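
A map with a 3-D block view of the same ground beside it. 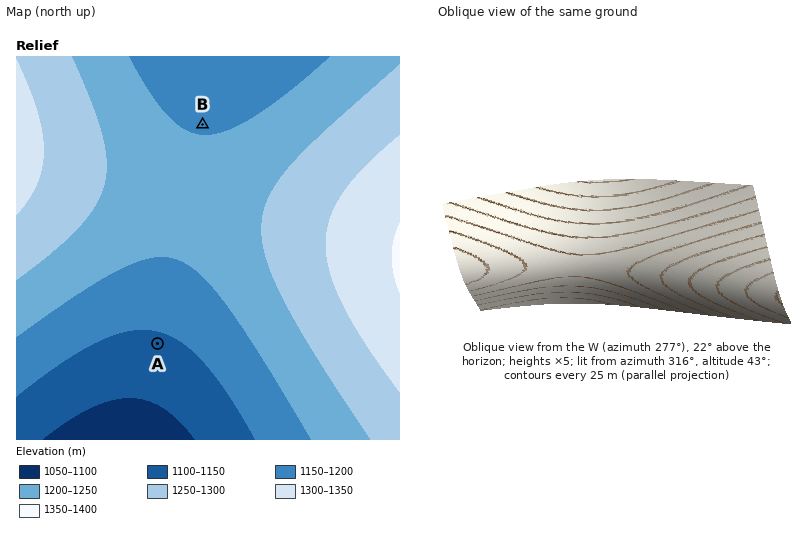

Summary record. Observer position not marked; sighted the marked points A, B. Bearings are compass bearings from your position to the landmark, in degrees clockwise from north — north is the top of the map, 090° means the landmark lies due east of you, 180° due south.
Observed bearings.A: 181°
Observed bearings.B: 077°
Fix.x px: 161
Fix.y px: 134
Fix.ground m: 1210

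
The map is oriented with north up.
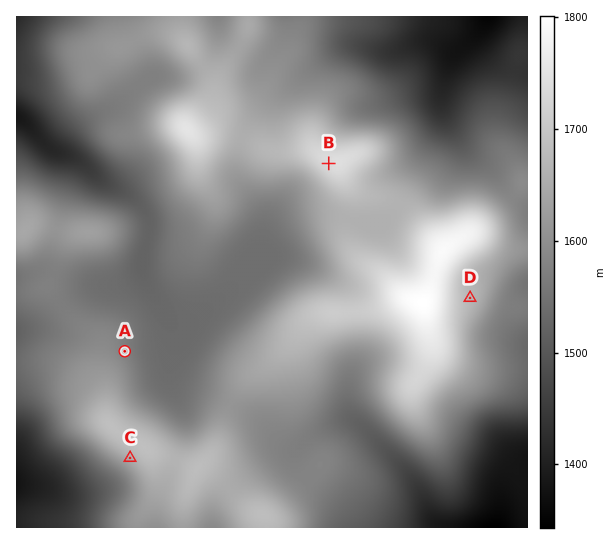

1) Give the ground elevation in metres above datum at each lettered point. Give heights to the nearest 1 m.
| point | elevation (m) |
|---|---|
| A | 1575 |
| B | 1739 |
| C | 1655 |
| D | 1673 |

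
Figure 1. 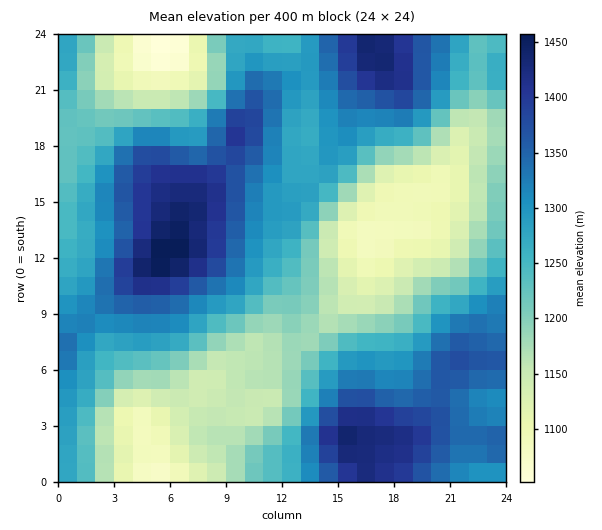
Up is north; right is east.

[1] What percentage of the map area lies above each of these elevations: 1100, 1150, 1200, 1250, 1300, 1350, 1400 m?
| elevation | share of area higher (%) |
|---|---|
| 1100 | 93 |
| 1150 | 83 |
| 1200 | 69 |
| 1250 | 56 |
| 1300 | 38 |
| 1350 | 21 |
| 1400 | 9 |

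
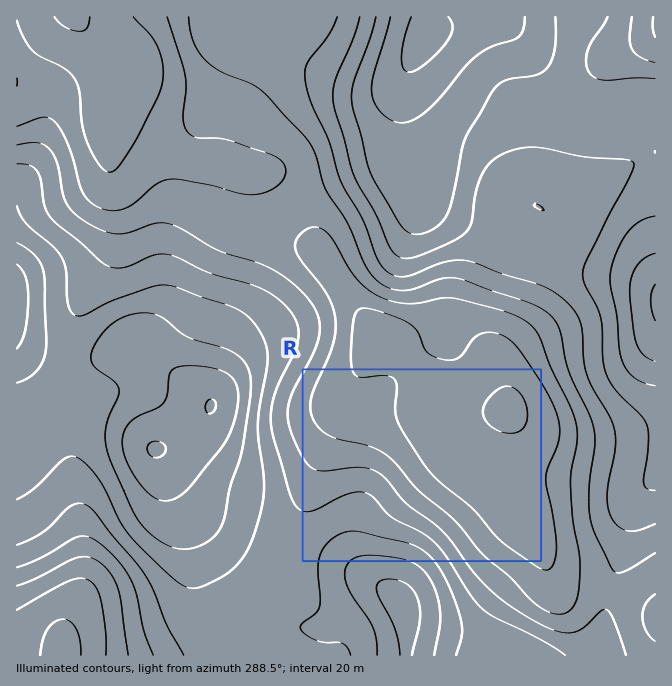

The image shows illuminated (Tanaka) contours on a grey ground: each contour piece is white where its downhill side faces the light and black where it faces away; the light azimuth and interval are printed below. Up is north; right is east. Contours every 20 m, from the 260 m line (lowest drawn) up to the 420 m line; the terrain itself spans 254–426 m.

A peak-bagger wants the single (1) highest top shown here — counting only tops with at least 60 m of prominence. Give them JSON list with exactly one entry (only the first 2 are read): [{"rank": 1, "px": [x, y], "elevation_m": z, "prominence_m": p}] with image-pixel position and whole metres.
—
[{"rank": 1, "px": [507, 407], "elevation_m": 424, "prominence_m": 100}]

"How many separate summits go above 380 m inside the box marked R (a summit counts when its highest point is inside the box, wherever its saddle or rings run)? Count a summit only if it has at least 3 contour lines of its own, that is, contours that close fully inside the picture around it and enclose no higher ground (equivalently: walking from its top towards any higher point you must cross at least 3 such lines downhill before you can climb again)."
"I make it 1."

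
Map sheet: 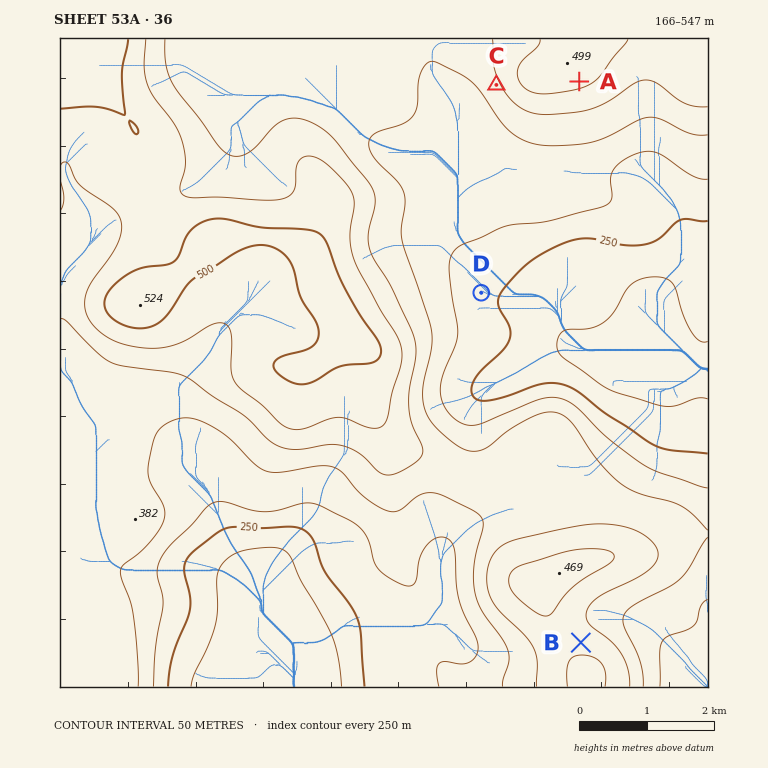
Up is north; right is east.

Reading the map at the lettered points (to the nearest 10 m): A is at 470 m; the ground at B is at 430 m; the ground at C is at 390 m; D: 260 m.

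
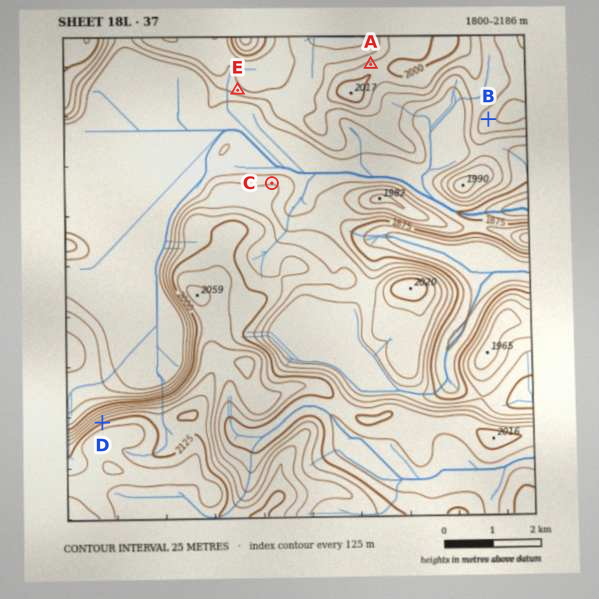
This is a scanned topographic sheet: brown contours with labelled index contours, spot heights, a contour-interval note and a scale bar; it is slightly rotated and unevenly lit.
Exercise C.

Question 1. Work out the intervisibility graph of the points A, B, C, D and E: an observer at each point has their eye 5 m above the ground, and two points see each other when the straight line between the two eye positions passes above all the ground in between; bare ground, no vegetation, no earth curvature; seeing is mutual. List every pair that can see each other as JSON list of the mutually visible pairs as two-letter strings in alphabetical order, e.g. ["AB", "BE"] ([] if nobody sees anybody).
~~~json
["BC", "BD", "CE", "DE"]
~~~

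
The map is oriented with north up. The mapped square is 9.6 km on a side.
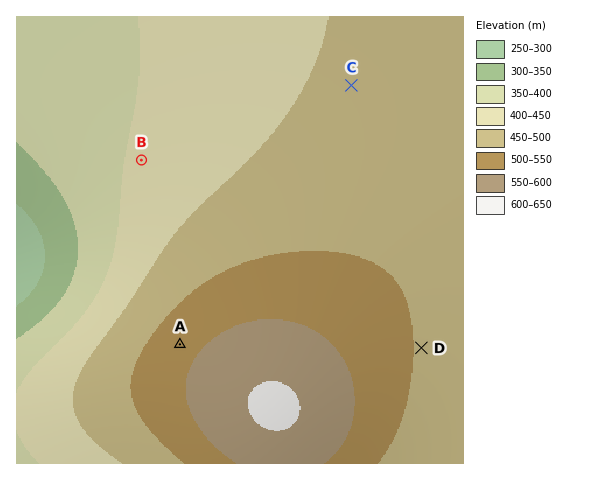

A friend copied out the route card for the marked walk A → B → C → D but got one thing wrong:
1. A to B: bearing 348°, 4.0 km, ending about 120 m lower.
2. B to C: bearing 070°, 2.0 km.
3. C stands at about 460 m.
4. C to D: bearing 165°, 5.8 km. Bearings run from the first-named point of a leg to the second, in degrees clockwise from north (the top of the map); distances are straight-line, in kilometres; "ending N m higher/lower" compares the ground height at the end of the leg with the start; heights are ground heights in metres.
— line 2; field distance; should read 4.8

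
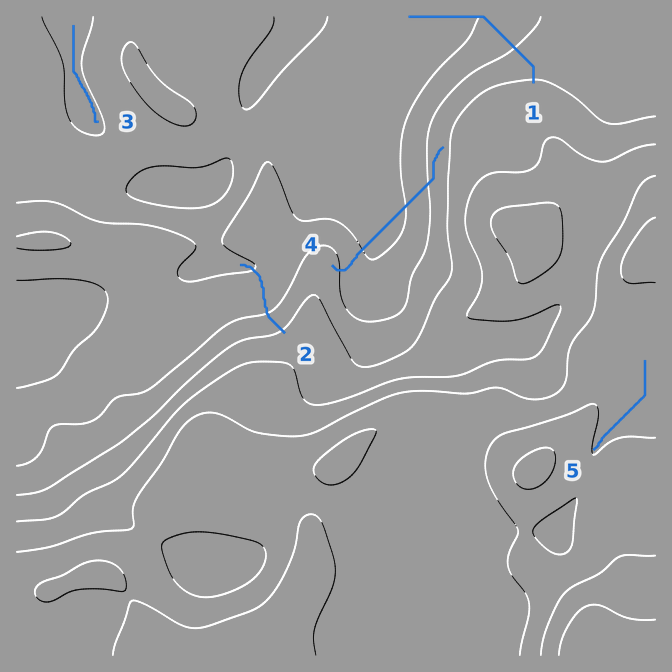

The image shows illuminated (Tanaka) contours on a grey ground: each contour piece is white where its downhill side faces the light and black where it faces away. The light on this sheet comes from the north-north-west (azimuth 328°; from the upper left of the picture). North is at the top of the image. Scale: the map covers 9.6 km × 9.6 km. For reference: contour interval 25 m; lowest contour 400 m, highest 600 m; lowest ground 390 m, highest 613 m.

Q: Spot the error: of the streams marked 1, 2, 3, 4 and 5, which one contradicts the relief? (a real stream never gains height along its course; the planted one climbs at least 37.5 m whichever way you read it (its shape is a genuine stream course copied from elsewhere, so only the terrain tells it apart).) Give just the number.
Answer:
4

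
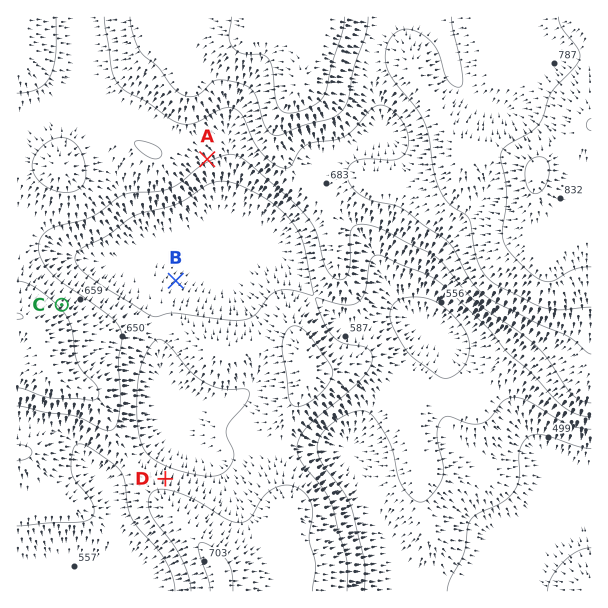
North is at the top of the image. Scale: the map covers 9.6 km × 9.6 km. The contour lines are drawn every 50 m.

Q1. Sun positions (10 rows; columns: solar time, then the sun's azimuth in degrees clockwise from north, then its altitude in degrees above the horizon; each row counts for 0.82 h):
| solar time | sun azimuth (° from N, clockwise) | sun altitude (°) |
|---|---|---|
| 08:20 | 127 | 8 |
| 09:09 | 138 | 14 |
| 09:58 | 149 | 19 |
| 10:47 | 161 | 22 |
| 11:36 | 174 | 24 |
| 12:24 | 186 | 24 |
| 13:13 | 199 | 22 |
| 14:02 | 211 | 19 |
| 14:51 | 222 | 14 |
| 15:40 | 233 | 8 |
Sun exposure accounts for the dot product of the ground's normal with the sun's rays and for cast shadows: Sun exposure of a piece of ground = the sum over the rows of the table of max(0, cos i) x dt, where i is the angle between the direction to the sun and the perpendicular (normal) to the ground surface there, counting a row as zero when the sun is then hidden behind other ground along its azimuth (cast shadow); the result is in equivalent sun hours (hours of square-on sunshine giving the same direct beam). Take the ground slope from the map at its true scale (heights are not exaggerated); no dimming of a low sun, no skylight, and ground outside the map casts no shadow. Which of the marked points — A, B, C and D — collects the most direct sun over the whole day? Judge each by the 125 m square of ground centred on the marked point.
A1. A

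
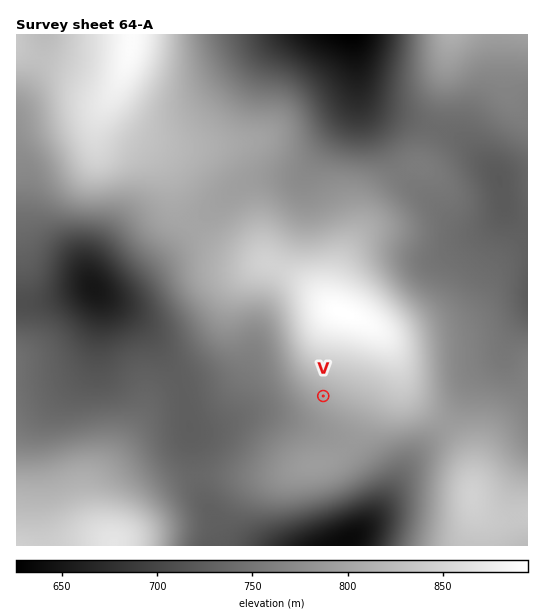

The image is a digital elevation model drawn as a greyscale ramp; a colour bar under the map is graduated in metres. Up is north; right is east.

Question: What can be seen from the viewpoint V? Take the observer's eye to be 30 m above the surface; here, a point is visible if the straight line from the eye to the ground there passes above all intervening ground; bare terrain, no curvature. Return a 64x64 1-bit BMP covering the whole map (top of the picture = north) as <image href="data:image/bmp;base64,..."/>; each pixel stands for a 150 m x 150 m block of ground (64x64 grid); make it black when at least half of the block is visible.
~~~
<image width="64" height="64" href="data:image/bmp;base64,Qk0+AgAAAAAAAD4AAAAoAAAAQAAAAEAAAAABAAEAAAAAAAACAAATCwAAEwsAAAIAAAAAAAAA////AAAAAACAD/+AAAD/AMAP/4AAAP8A4D//gAAA/wDwf/+AAAB/gPj//4AAAH+A////gAAAf4D///+AAAB/gP///8AAAH+A/////+AAP8D//////wA/wP//////wD/A///////wH+D///////gP4P//////+APg///////8AAD///////4AAP///////wAA////////AAD///////8AAP///////wAA////////AAD///////8AAP////+//gAA/////x/+AAD/////H/wAAP/j4f4f/AAA/+GA/g/wAAD/wAD+B8AAAP/AAP4AAAAA/4AB/gAAAAD/AAH+AAAAAP4AAf4AAAAA/gAA/wAAAAD+AAAPAAAAAP4AAAYAAAAA/gAAAAAAAAD+AAAAAAAAAP4AAAAAAAAA/gAAAAAAAAD/AAAAAAAAAP/AAAAAAAAA/+AAAAAAAAD/+AAAAAAAAP/+AAAAAAAA8/+AAAAAAADh/4AAAAAAAMD/gAAAAAAAgH+AAAAAAAAAf4AAAAAAAAB/gAAAAAAAAH+AAAAAAAAAfwAAAAAAAAB/AAAAAAAAAD8AAAAAAAAAPwAAAAAAAAAfAAAAAAAAAA8AAAAAAAAAD4AAAAAAAAAHgAAAAAAAAAeAAAAAAAAAA4AAAAAAAAADgAAAAAAAAAGAAAAAAAAAAYAAAAAAAA=="/>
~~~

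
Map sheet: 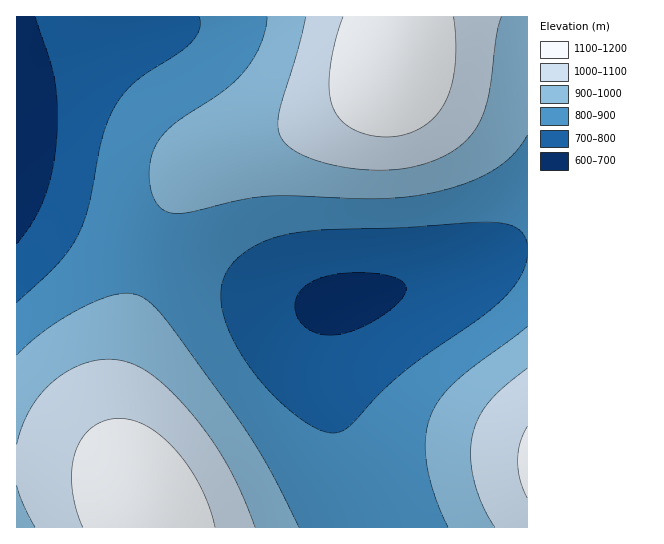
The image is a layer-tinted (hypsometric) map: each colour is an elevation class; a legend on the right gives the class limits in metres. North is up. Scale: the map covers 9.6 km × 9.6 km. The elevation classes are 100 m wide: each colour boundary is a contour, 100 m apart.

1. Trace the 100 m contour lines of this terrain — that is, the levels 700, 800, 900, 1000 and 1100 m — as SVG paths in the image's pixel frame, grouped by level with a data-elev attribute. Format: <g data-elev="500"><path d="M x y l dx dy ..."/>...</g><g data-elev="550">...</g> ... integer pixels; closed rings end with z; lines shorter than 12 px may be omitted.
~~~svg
<g data-elev="700"><path d="M321 334l-10-3-7-5-5-7-4-8 0-8 2-8 5-6 8-6 21-8 31-2 29 3 10 4 4 5 1 6-6 10-10 9-16 11-16 8-13 4-12 2z"/><path d="M35 17l15 44 5 20 2 28 0 30-5 32-8 27-11 24-16 22"/></g><g data-elev="800"><path d="M527 257l-3 12-5 10-19 23-22 17-72 51-26 23-30 33-7 4-6 3-14-2-16-8-20-15-20-19-17-21-14-22-9-21-5-19-1-12 1-12 5-11 7-9 10-9 13-8 16-7 16-4 36-4 74-2 94-6 13 2 11 4 6 6 4 10"/><path d="M199 17l1 5 0 7-9 13-12 11-41 26-11 11-9 12-8 15-7 17-14 71-10 29-9 15-12 14-41 39"/></g><g data-elev="900"><path d="M299 527l-28-56-27-44-75-104-14-16-10-9-11-4-11-1-13 3-17 6-22 11-20 13-18 14-16 15"/><path d="M527 327l-71 54-16 17-9 17-5 23 1 25 8 32 13 32"/><path d="M267 17l-2 14-5 15-7 14-10 13-21 19-49 33-10 9-7 11-6 18 0 20 5 18 4 6 6 4 9 2 12 0 53-13 30-4 109 3 27-2 26-4 35-10 27-12 19-16 15-20"/></g><g data-elev="1000"><path d="M255 527l-11-29-12-25-14-24-16-22-19-23-20-20-17-13-16-8-17-4-18 1-18 6-18 11-15 13-12 16-9 19-6 19"/><path d="M17 486l6 17 12 24"/><path d="M527 368l-24 19-14 15-11 17-6 18-1 21 3 23 8 24 13 22"/><path d="M306 17l-8 33-19 61-1 15 3 11 4 6 8 6 22 11 31 8 33 2 28-2 27-7 22-12 16-15 9-15 6-18 9-66 5-18"/></g><g data-elev="1100"><path d="M215 527l-6-20-8-20-11-18-13-18-15-14-15-11-13-5-15-3-14 3-13 6-10 11-7 14-3 17 0 18 4 20 7 20"/><path d="M527 426l-7 17-2 18 2 18 7 19"/><path d="M343 17l-8 25-5 27-1 21 3 16 7 12 12 10 16 7 19 2 17-2 16-6 15-11 10-13 7-18 4-20 1-25-2-25"/></g>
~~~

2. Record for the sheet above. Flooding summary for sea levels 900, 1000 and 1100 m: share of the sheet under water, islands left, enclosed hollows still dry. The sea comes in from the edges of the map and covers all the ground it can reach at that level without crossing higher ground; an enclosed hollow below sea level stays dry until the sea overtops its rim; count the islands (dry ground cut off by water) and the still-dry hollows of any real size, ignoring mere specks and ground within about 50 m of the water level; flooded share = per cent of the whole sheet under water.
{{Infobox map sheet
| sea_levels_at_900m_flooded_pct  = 54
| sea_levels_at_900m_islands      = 0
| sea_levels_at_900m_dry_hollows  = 0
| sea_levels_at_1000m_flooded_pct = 75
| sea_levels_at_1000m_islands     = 0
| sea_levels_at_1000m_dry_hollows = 0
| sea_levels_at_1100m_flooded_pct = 90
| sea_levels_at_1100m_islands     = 0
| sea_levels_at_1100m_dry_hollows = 0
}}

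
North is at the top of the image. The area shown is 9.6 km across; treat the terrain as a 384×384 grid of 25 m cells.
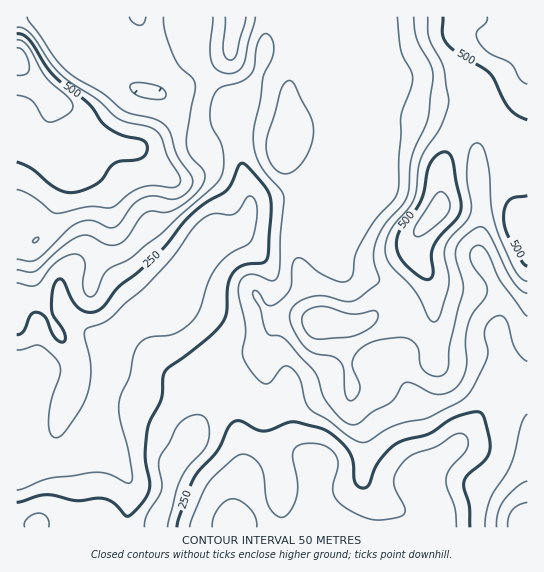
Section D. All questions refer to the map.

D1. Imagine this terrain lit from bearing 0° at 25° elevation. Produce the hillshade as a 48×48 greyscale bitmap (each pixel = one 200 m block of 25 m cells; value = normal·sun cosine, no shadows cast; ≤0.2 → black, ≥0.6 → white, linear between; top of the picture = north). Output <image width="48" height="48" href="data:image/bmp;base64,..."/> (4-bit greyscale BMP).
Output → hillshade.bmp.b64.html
<image width="48" height="48" href="data:image/bmp;base64,Qk32BAAAAAAAAHYAAAAoAAAAMAAAADAAAAABAAQAAAAAAIAEAAATCwAAEwsAABAAAAAAAAAAAAAAABEREQAiIiIAMzMzAERERABVVVUAZmZmAHd3dwCIiIgAmZmZAKqqqgC7u7sAzMzMAN3d3QDu7u4A////ALqqmZmZqqhleJq7mHd4h2ZmZ4mYiImZqcy7qqqqq8plaJvLmHd4h2VWZ4mYd4mau+7cy7u7vMuFZ5q7mHd4h2VWeZqYdnmszO7tzMzLuqqGVomqmIiIiHZniZmHd4mszM3cy7y7qHh1RWiYiJmYmZh3iIiIiaqry6qqqruqh3iGM0Z3eJmYiZh3Znd4q7uqu4iIiZqZh4mXQzVmZ4mHd2ZmVVVnm7upqoh3eJmYeJqpZVVlVnd2VDRVVEM1eZmZmYiHeIiIeJqqmHZlVWVUMhJFRDIjVniImYmId4iIeJqruodmZVVDERJFREMyNFeImYmYdniIiZqry5dmZmVTIjRVVVVDIkaJmYiZh3iImZmquph3d3dlRFZVVWZTIkaJmYmal3iJmpmZmZh3d3h3Z3d3Z2ZTM0aJmZmamIiZmZiZmIh3d3h3d4iZmGVDRFZ5mYiImIiJmZmZmYh3dndVZ4mqqGVVZmZniGZmaJmJmZqqqZiHdmVDRniIh3d3iIdmZjRUWJmJmqu7u6mYd2QyNFVVVmeIiJiHZjRFeZiImru7y7qph2QyIzQzRWZnd4mYdlZnmXZomaqru7qod2VFRFZURmZmd3eHd3Z5pzNGiZmaqqqXeIeJqruXeId3d2Zmd3ZphSI1eImZmamGearO7/7bmZd3dmVVZWVodUREVniJmZl3isze//7cuXZmd3ZmQ0RXd3dURWeImZmazMq83czLp0RWeImGMSI0Z5hkRFaImarO/bmau6qpdDRomaqFIQABR4hkQzRoiavf/JmqqpmHUzV5mqp0NCIAJWZURDNXiZrNyomqmZmYdVZ4iIdTRnZBE0QzRUM1eJmrqYmqmZqqmHZVVVVDRqmEIjM0VVMjaIiJmYmpmZqry6hTIiNEVpqXQiM0VVQhNneImZmZmZmr3tt0IjRWiYh2QiI0REQQAlZ4iImZmZmb3/2nVWZoq2ZlQzNEMiIAACRnd3iZmZmavd26mIiJu1VUREVVMQEREBNmVFeJmZiJmqqrqpiJqlVVVWZ3UyNXdURlQjRXmZmIiImaqZiJmVVmd3d3dmesyndlMzRGeZmYiImqqYiImWZniHd3d4rMyph2VVVVeJmZiJq8qYeIiXd4mZiIiJq6qqmHd4dmeImZiJvMuXeIiIiImamavMy5iaqYiZmHd4iZiJvMuHeIiIh3eJq9//65iKqYmqqph4iJmJq7qHd4h3d2Z5vf//65iJmZmqqqiIiJmZmaqYh3dmZnis3u7duph3eJmZqpmIiJmpmZmZiHZlV63//supmIh2VXmZmZmYiImZmYiIiHZkau//7KmHeImFIliZmZmZmIiJmYd3d2Zljf/9uYd2aJqFITiqmZmZmId4iHd3ZWd3vv66mYdleaqWM0iqmZmZiId3dlZ2RFZ87tuZiIh3mqmXZmeZmZmYiIiHZEVlRVZ//rmYiIeJqpmZh2Z3iZmIiIiHZVZmZ3d//KmIiHZ4mYiZl1VmeIiIiIiHd3d4mYh/+5iIh3ZomYiJl2VmeIiIiIiIeIiJmpiA=="/>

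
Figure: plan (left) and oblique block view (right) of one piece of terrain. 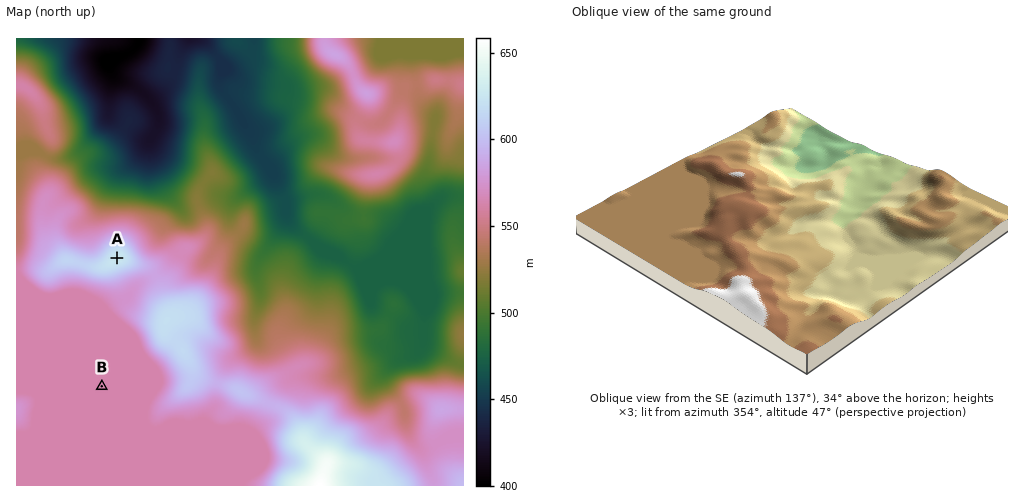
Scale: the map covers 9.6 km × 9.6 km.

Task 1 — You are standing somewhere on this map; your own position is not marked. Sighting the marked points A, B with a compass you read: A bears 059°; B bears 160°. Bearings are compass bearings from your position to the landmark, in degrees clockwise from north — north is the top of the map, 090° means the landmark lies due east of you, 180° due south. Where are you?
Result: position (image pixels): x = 66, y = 288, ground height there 566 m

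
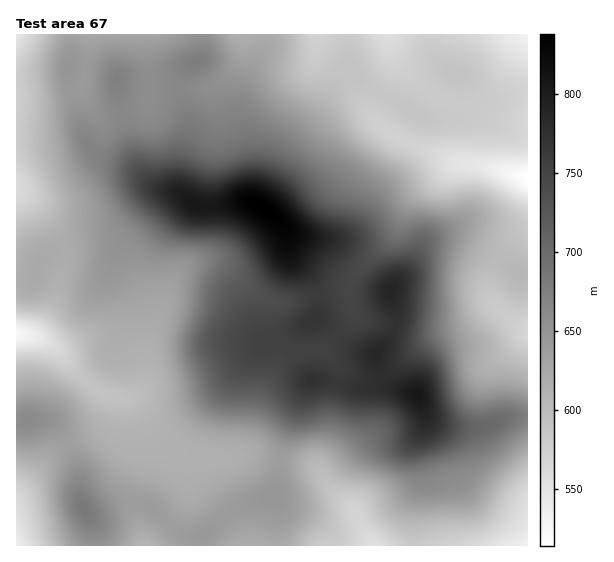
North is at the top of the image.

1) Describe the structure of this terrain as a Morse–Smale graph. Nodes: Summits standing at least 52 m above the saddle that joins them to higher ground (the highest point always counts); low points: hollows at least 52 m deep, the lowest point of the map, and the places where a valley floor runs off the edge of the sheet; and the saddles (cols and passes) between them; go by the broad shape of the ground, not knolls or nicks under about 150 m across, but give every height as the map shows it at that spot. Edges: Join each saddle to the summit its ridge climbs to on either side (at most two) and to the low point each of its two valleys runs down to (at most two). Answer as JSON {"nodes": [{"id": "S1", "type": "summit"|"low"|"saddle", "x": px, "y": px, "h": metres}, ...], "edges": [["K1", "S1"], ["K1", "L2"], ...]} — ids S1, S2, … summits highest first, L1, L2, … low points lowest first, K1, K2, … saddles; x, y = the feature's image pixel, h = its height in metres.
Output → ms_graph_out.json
{"nodes": [
{"id": "S1", "type": "summit", "x": 261, "y": 207, "h": 838},
{"id": "L1", "type": "low", "x": 527, "y": 179, "h": 514},
{"id": "L2", "type": "low", "x": 17, "y": 335, "h": 523},
{"id": "L3", "type": "low", "x": 527, "y": 545, "h": 530},
{"id": "L4", "type": "low", "x": 17, "y": 545, "h": 532},
{"id": "L5", "type": "low", "x": 17, "y": 35, "h": 546},
{"id": "K1", "type": "saddle", "x": 281, "y": 460, "h": 638},
{"id": "K2", "type": "saddle", "x": 67, "y": 445, "h": 636},
{"id": "K3", "type": "saddle", "x": 17, "y": 280, "h": 615}],
"edges": [["K1", "S1"], ["K1", "L2"], ["K1", "L3"], ["K2", "S1"], ["K2", "L2"], ["K2", "L4"], ["K3", "S1"], ["K3", "L2"], ["K3", "L5"]]}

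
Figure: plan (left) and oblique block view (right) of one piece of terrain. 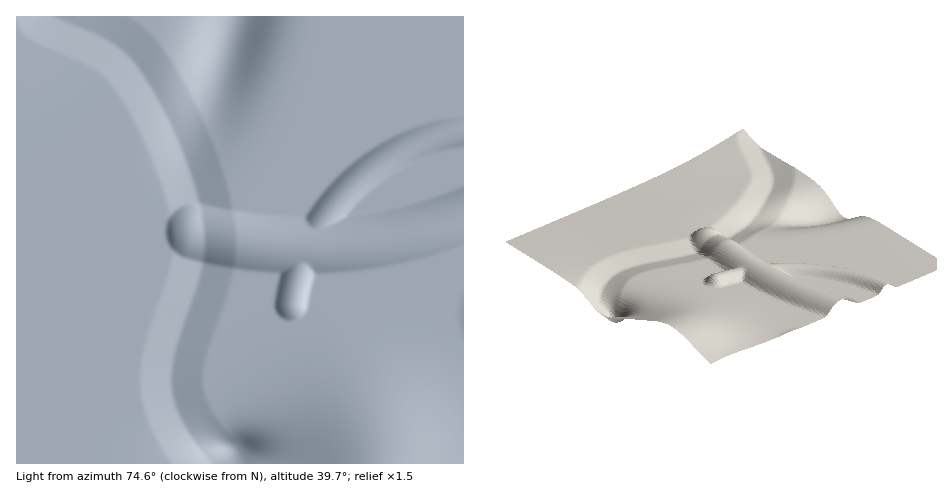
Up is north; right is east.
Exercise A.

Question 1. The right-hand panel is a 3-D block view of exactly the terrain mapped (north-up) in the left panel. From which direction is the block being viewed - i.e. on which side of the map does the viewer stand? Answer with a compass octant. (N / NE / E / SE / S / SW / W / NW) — SE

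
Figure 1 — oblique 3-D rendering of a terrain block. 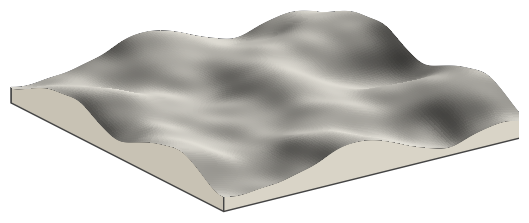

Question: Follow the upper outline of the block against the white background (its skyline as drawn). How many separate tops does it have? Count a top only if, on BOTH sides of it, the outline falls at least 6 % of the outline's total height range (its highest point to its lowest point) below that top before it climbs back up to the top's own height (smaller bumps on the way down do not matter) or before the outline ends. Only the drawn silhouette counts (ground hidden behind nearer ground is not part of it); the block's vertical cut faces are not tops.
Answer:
2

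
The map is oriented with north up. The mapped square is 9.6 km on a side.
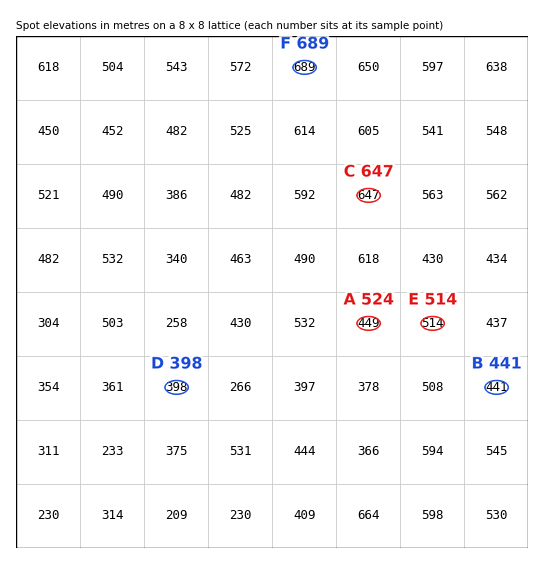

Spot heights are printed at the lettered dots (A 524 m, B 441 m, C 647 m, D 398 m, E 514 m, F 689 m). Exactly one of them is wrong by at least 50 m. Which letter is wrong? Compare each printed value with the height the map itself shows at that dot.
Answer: A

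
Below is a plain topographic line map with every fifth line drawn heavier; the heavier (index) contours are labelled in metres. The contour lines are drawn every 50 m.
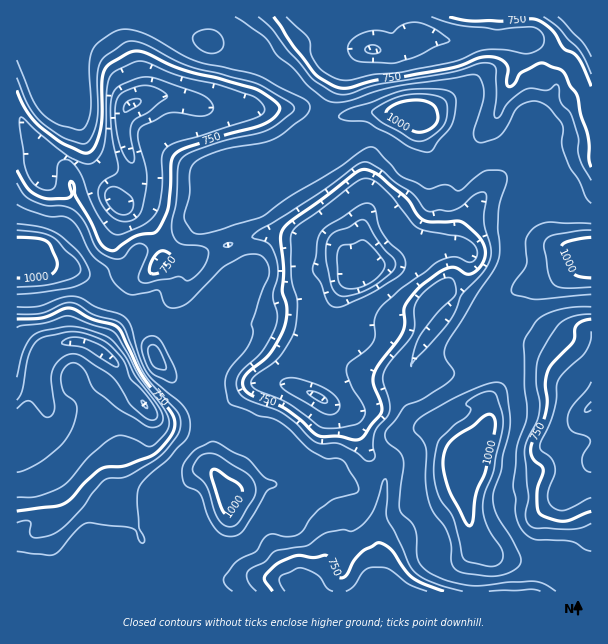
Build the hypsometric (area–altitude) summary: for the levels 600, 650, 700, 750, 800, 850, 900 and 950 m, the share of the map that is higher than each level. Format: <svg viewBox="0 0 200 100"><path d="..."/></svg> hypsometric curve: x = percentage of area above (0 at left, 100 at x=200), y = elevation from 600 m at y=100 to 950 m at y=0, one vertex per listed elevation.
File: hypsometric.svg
<svg viewBox="0 0 200 100"><path d="M193 100l-10-14-30-15-19-14-19-14-31-14-64-15-9-14"/></svg>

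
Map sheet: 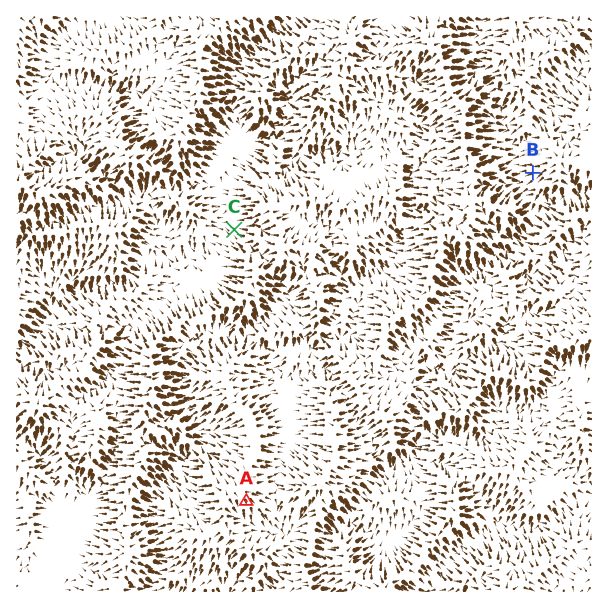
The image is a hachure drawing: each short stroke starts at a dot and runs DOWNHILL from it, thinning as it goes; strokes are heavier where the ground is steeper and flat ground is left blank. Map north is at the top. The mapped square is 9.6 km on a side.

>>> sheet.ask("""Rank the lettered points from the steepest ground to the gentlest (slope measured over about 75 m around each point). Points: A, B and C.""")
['B', 'A', 'C']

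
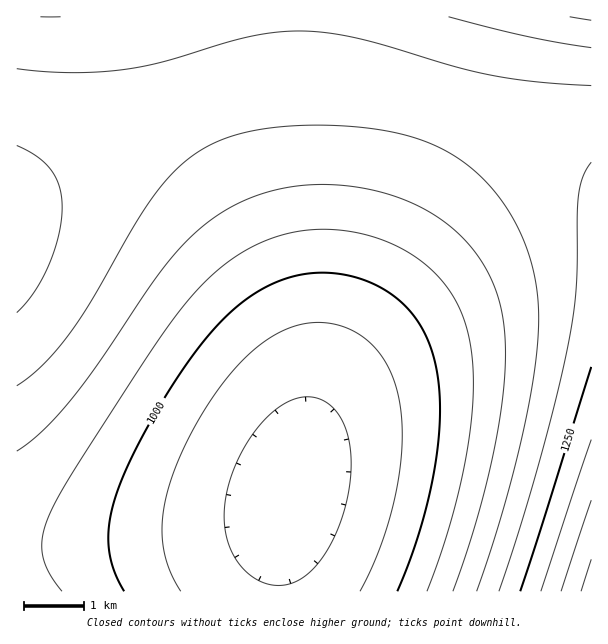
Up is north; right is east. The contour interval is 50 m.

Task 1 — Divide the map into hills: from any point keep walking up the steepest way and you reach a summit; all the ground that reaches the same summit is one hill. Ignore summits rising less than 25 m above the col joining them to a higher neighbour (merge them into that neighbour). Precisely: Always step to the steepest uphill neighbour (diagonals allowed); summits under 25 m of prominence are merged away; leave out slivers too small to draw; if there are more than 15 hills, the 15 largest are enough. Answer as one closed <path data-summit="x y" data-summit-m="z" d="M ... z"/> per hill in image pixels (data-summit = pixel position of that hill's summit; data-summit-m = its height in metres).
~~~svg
<path data-summit="17 231" data-summit-m="1221" d="M455 16l-439 1 1 531 106-4 90-9 50-12 13-7 8-9 8-18 12-46 15-45 45-108 50-135 31-99z"/><path data-summit="591 591" data-summit-m="1426" d="M591 16l-135 1-20 69-34 103-38 101-45 108-15 45-12 46-8 18-8 9-13 7-50 12-90 9-106 4 0 44 575-1z"/>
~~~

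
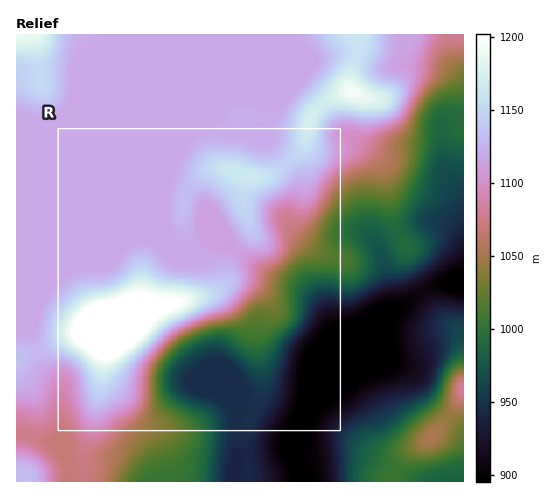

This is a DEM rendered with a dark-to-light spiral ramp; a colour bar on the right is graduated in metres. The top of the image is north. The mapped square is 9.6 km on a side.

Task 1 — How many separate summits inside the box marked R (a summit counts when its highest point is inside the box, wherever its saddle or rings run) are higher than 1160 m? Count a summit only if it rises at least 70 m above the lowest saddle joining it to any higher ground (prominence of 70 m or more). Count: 1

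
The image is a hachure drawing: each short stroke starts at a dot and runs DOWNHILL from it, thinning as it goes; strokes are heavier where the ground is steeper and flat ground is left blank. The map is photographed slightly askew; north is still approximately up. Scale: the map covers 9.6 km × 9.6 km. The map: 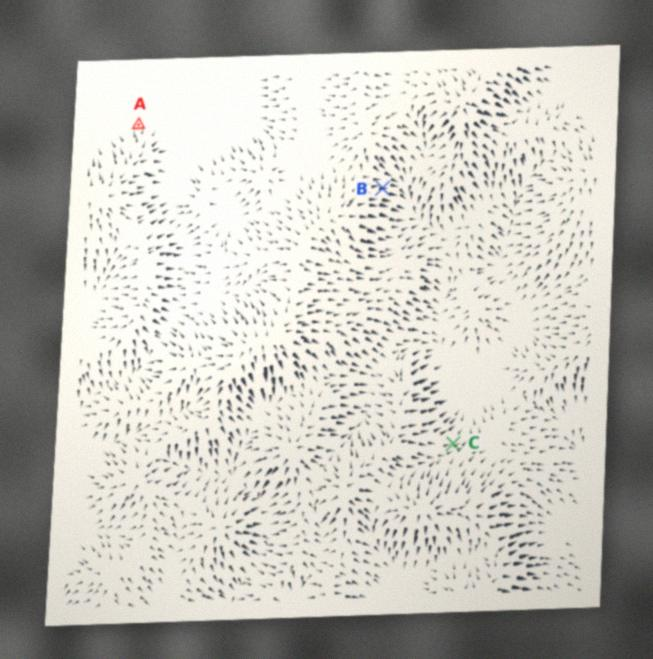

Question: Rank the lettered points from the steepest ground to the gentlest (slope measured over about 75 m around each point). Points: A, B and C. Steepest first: B C A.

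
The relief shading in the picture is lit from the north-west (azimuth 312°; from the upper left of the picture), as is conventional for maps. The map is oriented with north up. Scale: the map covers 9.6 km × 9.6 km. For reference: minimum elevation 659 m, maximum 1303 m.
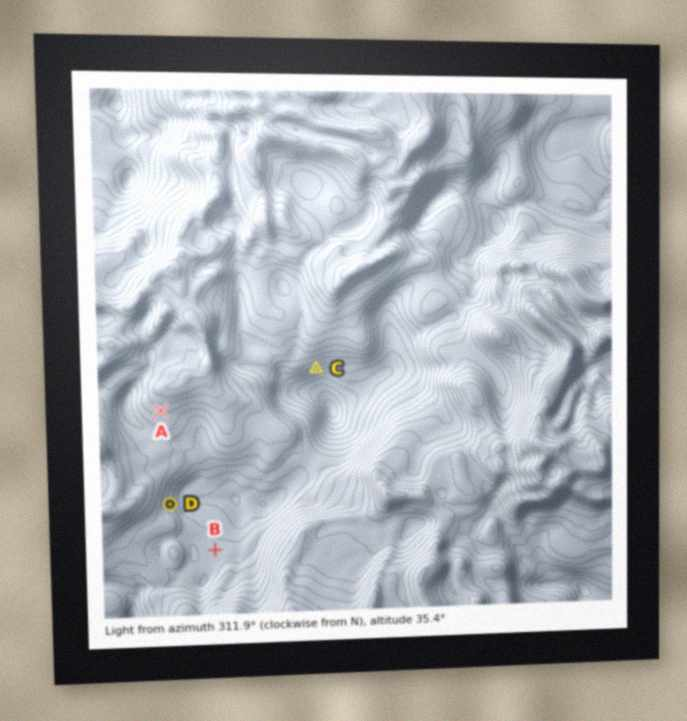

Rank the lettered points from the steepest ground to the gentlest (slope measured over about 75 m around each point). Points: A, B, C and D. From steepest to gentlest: C D A B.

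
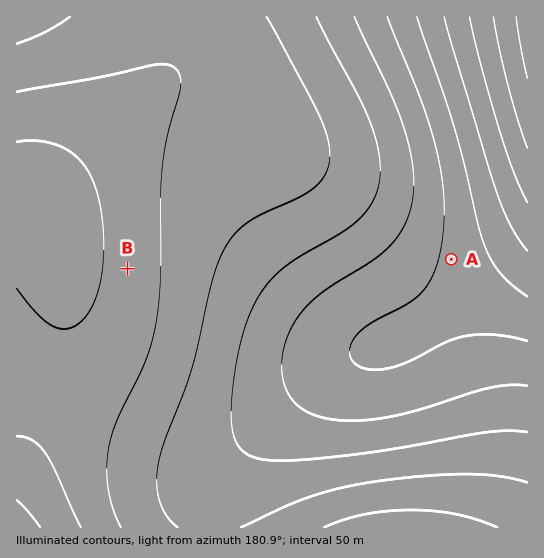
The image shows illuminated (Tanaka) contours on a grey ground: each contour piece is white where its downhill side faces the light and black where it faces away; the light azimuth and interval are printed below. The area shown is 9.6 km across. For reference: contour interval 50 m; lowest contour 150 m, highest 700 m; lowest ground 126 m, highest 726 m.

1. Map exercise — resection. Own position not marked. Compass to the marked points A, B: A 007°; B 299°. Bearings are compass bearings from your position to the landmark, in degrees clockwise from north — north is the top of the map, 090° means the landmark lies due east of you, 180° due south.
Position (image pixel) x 430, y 436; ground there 360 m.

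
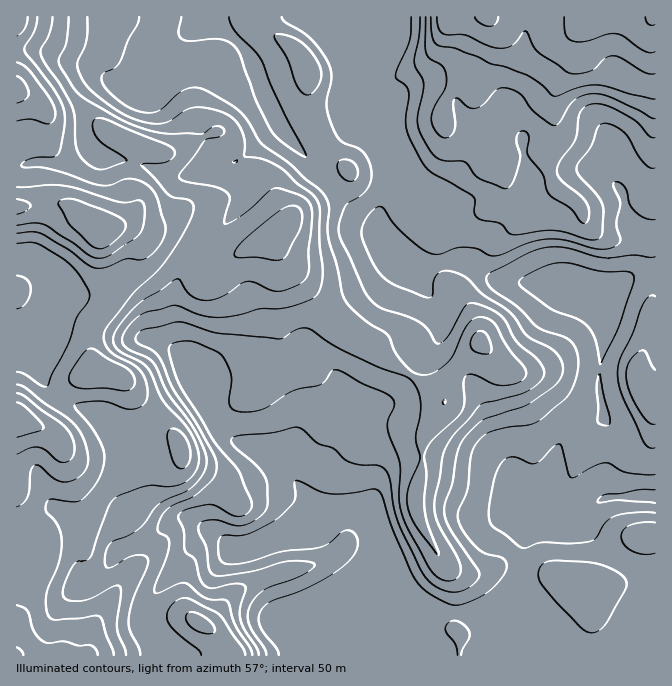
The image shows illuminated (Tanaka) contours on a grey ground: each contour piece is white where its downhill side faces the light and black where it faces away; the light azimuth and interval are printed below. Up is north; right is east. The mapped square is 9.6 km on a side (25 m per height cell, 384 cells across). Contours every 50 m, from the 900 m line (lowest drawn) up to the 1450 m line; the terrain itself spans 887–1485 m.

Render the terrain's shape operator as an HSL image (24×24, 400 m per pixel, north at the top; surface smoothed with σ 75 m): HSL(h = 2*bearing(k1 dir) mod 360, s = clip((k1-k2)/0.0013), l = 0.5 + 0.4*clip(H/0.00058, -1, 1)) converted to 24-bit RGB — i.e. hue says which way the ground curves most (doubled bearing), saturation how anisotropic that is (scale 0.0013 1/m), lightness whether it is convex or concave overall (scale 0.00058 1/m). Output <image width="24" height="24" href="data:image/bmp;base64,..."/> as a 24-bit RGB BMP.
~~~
<image width="24" height="24" href="data:image/bmp;base64,Qk32BgAAAAAAADYAAAAoAAAAGAAAABgAAAABABgAAAAAAMAGAAATCwAAEwsAAAAAAAAAAAAAdLLBZGTCs5PJyM6QSyWWhDp7kk0uXv530freZAClhFGTg3aDd4CCb4uPkH2Wh2CRt7yHU3GfYW6IbqKWqFp8p4JTY4RneZJ5vKdxKHRps22w7ZKBFCg/TjbW0fr2+rLkbx8OIRQZZnhRb4JteoJ+dYB5fX5sdlo6zMohbGEtW395flxVgU5QqsKNboiGcXpjvnhQTIosEDAW73Vyzj2XB2lIu+5CPBqY/8v3rUXkWKhIO4A2T35ZdnuBfS5twh0qneuHY7vHKHV/kGejjb7Apaq7iHOpgnmfrG6vyouMNovFC1c675WmNZHLpd1EDjkoQFUVxlXt48r76bX8UrvNPFV8VxRg3fjT0vnzXEXdZFLcaZXFka2/pXqrpDJhoHA3RYpQ0HyC2FJfPzJ9ZLIdhdU2n345SwYdbocIEkkFQVoWRmMo66SdPQ5lsh6g0P/Mfzl3UDJDioNIYX8vXWorhz1rlG3X19f0PsFVdDInlsRQaUePvIt9nkcPREYNJjbK2fHyVnHbTXSfcXxFiYgsFQo03vrB3vt1SCk6U3ZwfFNfjlqUup1nFmcxNKsUgJ0VvzWVvztRfcVyRFSGmW6S4WvZsOquAOTYe7uHgFqwhDGGpXucooGcGDZikPZq78ChW3idS1SCd2KEYop8qHd2sGKnrzhJpHgraR8wnOCUkt/dTzCqdnSla0yp2/rRAD3vhSI0YB0pYV6AfZB1mHaLS0qfQ8JY8c58bXVNQkRUZlhZhJ5iXoyMkoSbZ1Whzn2Cr9f0zv39sCS6czRhhXdPf+m10/y5MwAokEZFZpl3VXODlZF9cJWTaX2fXHym8pONuIRfNkZXTHNLfKlfRnhbX4xkXDFr8aBRyuufPQAOWRkGZ18uWulZbP+RRgQ5hy+avpKuooaGUG92cZ5+cXuPdnFVRFU/zc+Q6cbaoR/DopZgTp1FT6FtPnGPVBJr2PfUjBsLayS67NjzzOv/z+r8sDyoKgsrUmVQo55xtIWXfoipUo+YcTs9pqJVa9nHSbzH7DRjm0Kj2evysrXujqHPHTV1GCDPye2kfXVkPHFws+FvcMkAMBwDbAANVC1DYoFEZZZJd5Vfo4FmgChmgM64j9bQbp94LGhv5Svf1/TaXtWseVizyovCVyudGWuD8LOKW5BaWHB/vLBk/3lpFyo0f2NMgEp5eLB2Z6GDfolWanhHX829mdnEY3eqkYezakCaJYqJ7fTXnna9TzNegks7jUpsKlBm7t2lfKfBWWl/eW9Q345421jYO2+kgYXJnrezY1uNqW1/d6mAPNVyW5FWVm5ufWVdgTZ2Ztx6bNcaWhYTdDZHfnBqgHd1Tm95mfhanEJCYSc5nkQVSKgMwYZXTKSLJpSa1o7EllOuh6+hrM6rarm5Y4mdZEtuZEpBa40vrrQepAoEWWoeO2ApZFcxZ0MTVWgbnsIPMzQQli5upuLj8dnyMNXQsJS9Lnx9K4BszY7Xw4y60duCP51nXT1fcj9vk1GPlL6qk1mpX2Sc5pPArzOvbh+Vr/bLfMn4aofXmaf9csPupOvorrLh5onaS2vGtn3MQ3uOMnVTwHG28OHbg0LGYDRdPV1seK6janqYnFWduHeyXriPrHbVcILV2fLaPh953D50gUjJedLiWcOMijR42d2xfiCQsng+m2rEbFiuXsNuhOF0jwBr33d3Ipy6dlaRfzg3fW5KkpVCfMxdO0CHlemxxG9KYhxlocVcWGMqha8ZR2QoQi4Pn2UA8UM8JatGRFchK547juGgaA44lR6Z2/DheCesZydswmpkSbGLmczMeYrJszDNtMcpYGAvVkd8wa1vc1xiq+p7GgZVzPv/zOr/vUD66FnZxrnliObTUhs3dShVi+qKaCwojS5MTiWLzta1kre9RqNnlTtFhWs339SdQEWRUzJa1atJb9DC0/jnAJP2XOwTKBALUDMnsb2ClMx4pCZQaidtuKxdj9FEMylgun1/GUBt39ewoWN/pZNkc0J6sWqi5s5QIhEWZzYwh9h42fLmokt9YjcoURsXTXROR35lmrVOkF5AgE9dXz9726N5ieunJTF0lmKtZS6ajcM0mWtWt2VYaEhpW5Rm24eea13gdMXkvaRtp4kAbTEhcT95dJSdYYaBXIF4doZnk3NzgFZ1bDl2zf7YwyjcZTmCW41tJBuT92lrfYE9lHlPYbukZF+oraF0m6BZWz1jwcGGhuO0b5uoVFuRdmeTo4SRWHWHbXxzgGZsp0erY/yTpr8MbSJEcGh9lnF+DyJO+HyZsa7rrNDbZ7PDR1+UvG6yyKzPQFbJzqi3"/>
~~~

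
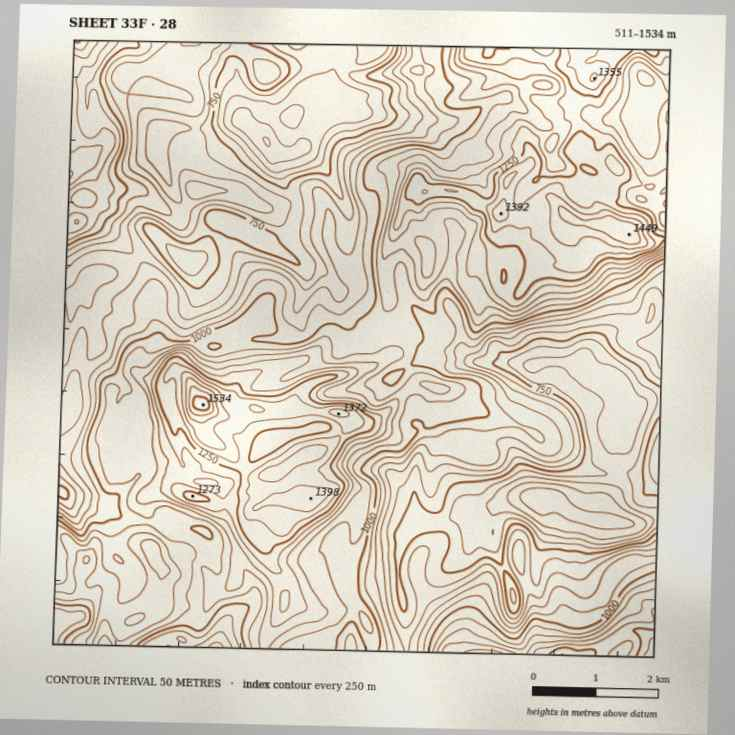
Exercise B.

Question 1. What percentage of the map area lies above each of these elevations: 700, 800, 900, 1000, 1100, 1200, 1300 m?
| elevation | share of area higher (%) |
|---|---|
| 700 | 90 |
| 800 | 79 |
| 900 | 63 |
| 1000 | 50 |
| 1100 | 31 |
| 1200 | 17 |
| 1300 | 6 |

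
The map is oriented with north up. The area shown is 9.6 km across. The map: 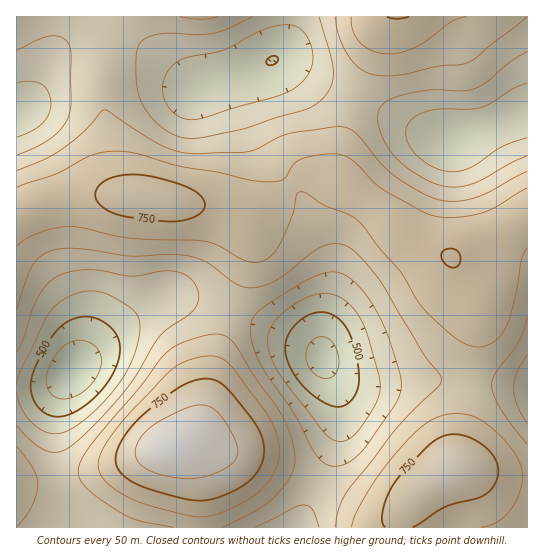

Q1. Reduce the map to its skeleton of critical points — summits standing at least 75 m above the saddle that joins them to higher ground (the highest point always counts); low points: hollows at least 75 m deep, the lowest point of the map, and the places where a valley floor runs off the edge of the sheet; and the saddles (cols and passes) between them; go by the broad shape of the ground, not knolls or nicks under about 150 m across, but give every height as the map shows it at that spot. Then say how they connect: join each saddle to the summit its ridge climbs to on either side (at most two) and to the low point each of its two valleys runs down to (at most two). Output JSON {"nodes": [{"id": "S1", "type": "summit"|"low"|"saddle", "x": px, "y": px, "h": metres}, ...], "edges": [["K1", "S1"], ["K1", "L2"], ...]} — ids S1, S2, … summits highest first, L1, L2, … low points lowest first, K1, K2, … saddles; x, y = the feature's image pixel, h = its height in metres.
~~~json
{"nodes": [
{"id": "S1", "type": "summit", "x": 174, "y": 446, "h": 839},
{"id": "S2", "type": "summit", "x": 454, "y": 469, "h": 799},
{"id": "S3", "type": "summit", "x": 149, "y": 197, "h": 774},
{"id": "S4", "type": "summit", "x": 398, "y": 17, "h": 752},
{"id": "L1", "type": "low", "x": 73, "y": 371, "h": 406},
{"id": "L2", "type": "low", "x": 323, "y": 358, "h": 432},
{"id": "L3", "type": "low", "x": 273, "y": 61, "h": 499},
{"id": "L4", "type": "low", "x": 450, "y": 141, "h": 501},
{"id": "L5", "type": "low", "x": 18, "y": 111, "h": 518},
{"id": "L6", "type": "low", "x": 527, "y": 389, "h": 554},
{"id": "K1", "type": "saddle", "x": 63, "y": 201, "h": 731},
{"id": "K2", "type": "saddle", "x": 502, "y": 231, "h": 727},
{"id": "K3", "type": "saddle", "x": 365, "y": 199, "h": 717},
{"id": "K4", "type": "saddle", "x": 290, "y": 183, "h": 701},
{"id": "K5", "type": "saddle", "x": 473, "y": 382, "h": 662},
{"id": "K6", "type": "saddle", "x": 230, "y": 310, "h": 625},
{"id": "K7", "type": "saddle", "x": 354, "y": 98, "h": 622},
{"id": "K8", "type": "saddle", "x": 319, "y": 483, "h": 616},
{"id": "K9", "type": "saddle", "x": 113, "y": 31, "h": 614}],
"edges": [["K1", "S3"], ["K1", "L1"], ["K1", "L5"], ["K2", "S3"], ["K2", "L4"], ["K2", "L6"], ["K3", "S3"], ["K3", "L2"], ["K3", "L4"], ["K4", "S3"], ["K4", "L2"], ["K4", "L3"], ["K5", "S2"], ["K5", "S3"], ["K5", "L2"], ["K5", "L6"], ["K6", "S1"], ["K6", "S3"], ["K6", "L1"], ["K6", "L2"], ["K7", "S3"], ["K7", "S4"], ["K7", "L3"], ["K7", "L4"], ["K8", "S1"], ["K8", "S2"], ["K8", "L2"], ["K9", "S3"], ["K9", "L3"], ["K9", "L5"]]}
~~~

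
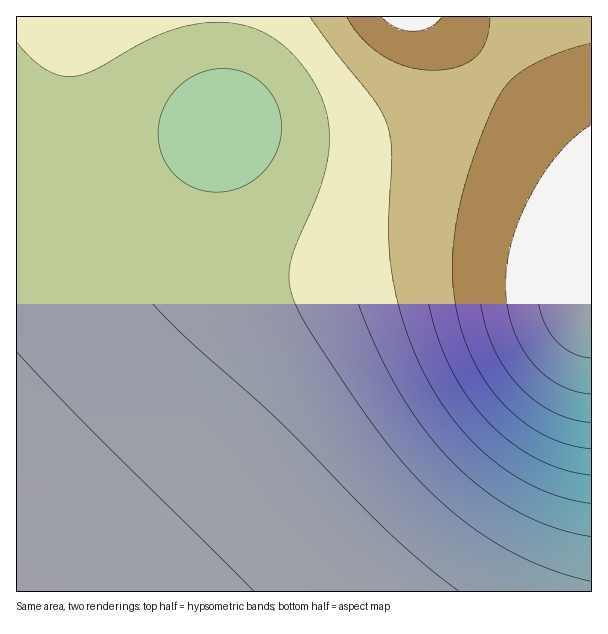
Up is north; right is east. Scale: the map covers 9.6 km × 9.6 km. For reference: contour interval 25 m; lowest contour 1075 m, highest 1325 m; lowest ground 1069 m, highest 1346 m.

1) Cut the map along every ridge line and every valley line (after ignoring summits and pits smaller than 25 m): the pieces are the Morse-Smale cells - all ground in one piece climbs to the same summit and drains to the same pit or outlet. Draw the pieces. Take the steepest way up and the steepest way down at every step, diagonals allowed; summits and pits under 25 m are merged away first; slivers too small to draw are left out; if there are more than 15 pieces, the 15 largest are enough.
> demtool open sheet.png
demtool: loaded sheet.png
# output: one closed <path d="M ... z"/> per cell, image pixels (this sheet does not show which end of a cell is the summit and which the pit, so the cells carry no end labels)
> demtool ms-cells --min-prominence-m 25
<path d="M80 16l-64 1 0 574 575 1 1-311-95-16-86-1-54 7-69 13-57 2-43-9-33-15-26-18-27-29-17-26-13-33-8-39 0-36 4-28z"/><path d="M591 16l-63 0-17 29-18 23-16 16-30 22-22 12-29 10-25 6-29 4-51-2-66-10-2-3-5-49-2-58-135 0-9 25-8 40 0 36 8 39 19 44 17 22 21 22 26 18 18 9 37 12 21 3 44 0 136-22 86 1 94 15z"/><path d="M527 16l-309 0-1 34 6 73 7 4 48 7 64 4 44-6 28-10 33-16 30-22 34-39 17-27z"/>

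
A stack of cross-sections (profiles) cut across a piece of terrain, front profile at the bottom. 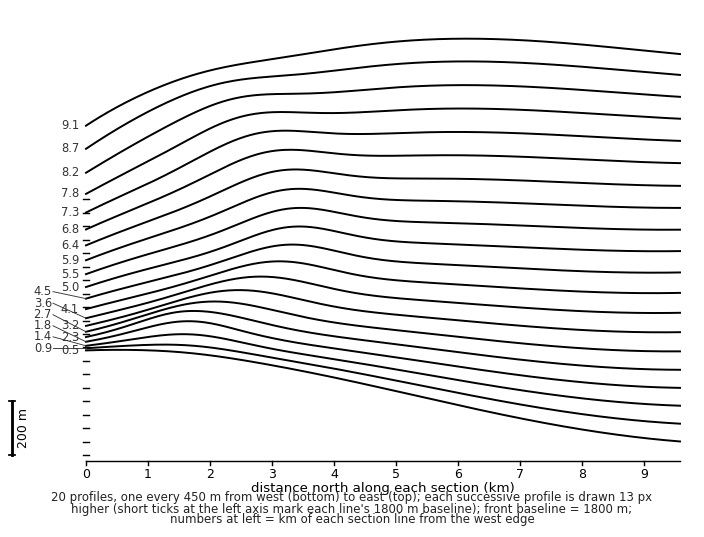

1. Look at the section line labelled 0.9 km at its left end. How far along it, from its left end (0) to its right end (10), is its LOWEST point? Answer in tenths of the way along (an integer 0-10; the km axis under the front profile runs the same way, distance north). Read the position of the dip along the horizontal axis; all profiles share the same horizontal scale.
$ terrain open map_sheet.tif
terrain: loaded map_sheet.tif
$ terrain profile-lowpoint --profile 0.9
10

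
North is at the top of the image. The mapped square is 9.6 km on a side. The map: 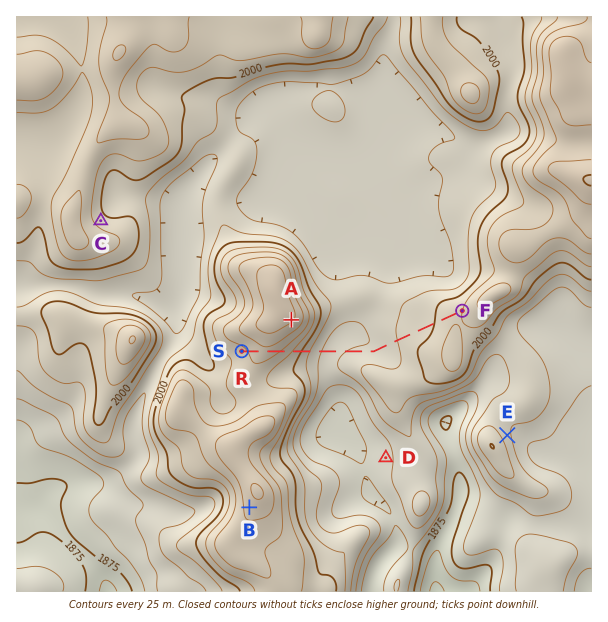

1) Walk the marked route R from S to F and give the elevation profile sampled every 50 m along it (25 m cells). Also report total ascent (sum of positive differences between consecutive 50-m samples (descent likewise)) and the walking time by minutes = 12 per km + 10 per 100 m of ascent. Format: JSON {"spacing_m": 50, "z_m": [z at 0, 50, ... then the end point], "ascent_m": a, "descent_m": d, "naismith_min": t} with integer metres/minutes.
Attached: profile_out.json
{"spacing_m": 50, "z_m": [2042, 2046, 2050, 2055, 2059, 2063, 2066, 2067, 2067, 2066, 2063, 2059, 2055, 2049, 2044, 2037, 2031, 2024, 2016, 2008, 1999, 1990, 1981, 1972, 1964, 1958, 1952, 1949, 1946, 1945, 1945, 1945, 1946, 1947, 1949, 1950, 1951, 1953, 1954, 1954, 1955, 1955, 1955, 1955, 1955, 1954, 1954, 1956, 1957, 1960, 1964, 1968, 1972, 1976, 1980, 1984, 1986, 1988, 1988, 1989, 1988, 1988, 1989, 1990, 1992, 1995, 1999, 2003, 2008, 2013, 2017, 2019, 2021, 2022, 2022, 2023, 2024, 2025], "ascent_m": 106, "descent_m": 123, "naismith_min": 56}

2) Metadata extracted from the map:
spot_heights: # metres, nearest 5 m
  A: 2105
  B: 2085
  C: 2010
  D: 1920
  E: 1960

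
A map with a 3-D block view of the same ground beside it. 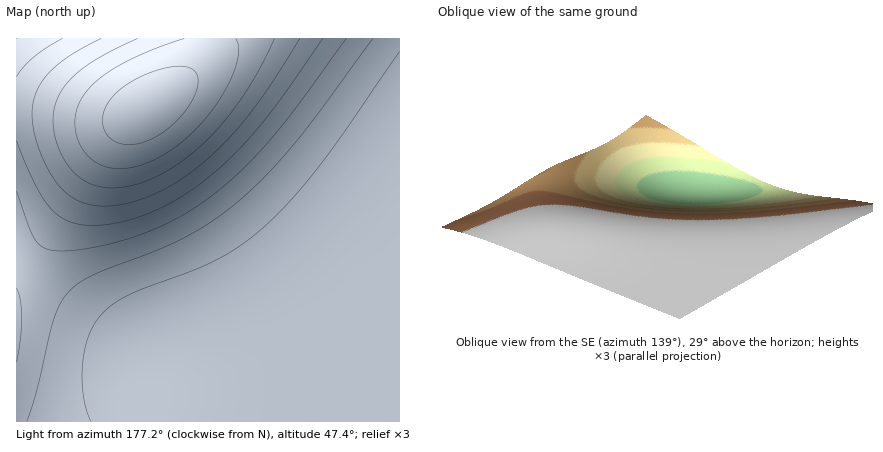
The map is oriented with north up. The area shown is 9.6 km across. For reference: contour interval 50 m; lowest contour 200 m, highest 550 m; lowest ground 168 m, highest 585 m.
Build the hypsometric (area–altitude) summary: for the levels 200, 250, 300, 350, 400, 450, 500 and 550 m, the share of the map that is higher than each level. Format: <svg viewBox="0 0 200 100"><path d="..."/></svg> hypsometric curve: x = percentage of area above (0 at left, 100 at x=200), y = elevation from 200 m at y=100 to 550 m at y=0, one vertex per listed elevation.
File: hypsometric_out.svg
<svg viewBox="0 0 200 100"><path d="M193 100l-12-14-11-15-12-14-13-14-13-14-20-15-26-14"/></svg>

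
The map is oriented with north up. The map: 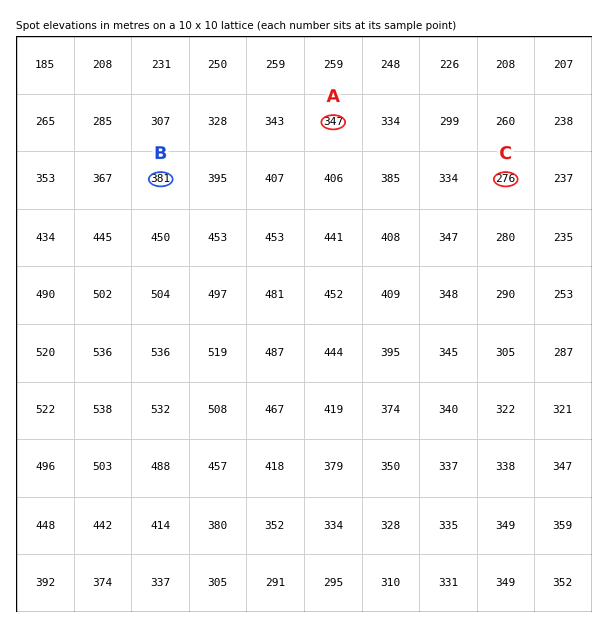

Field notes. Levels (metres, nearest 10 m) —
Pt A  350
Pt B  380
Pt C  280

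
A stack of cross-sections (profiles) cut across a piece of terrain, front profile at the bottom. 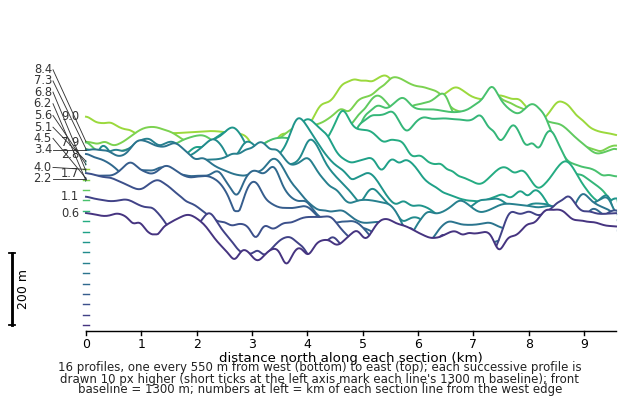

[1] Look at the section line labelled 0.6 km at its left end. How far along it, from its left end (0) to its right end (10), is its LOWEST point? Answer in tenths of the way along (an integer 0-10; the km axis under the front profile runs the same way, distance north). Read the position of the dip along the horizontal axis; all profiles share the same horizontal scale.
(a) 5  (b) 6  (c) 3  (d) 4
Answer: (d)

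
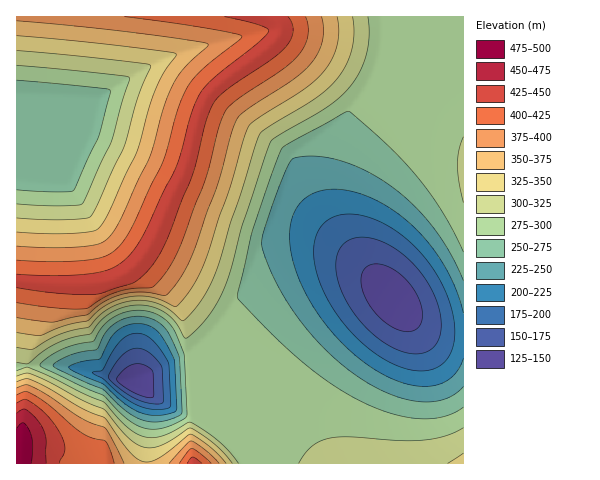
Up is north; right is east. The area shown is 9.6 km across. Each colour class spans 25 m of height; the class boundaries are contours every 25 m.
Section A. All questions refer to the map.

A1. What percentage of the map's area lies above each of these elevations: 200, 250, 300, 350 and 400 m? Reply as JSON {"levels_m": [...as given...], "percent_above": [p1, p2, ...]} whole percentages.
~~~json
{"levels_m": [200, 250, 300, 350, 400], "percent_above": [91, 79, 43, 27, 13]}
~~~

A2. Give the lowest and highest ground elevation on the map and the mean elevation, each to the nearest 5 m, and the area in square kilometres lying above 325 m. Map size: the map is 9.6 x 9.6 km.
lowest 130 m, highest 490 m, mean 300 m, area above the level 31.6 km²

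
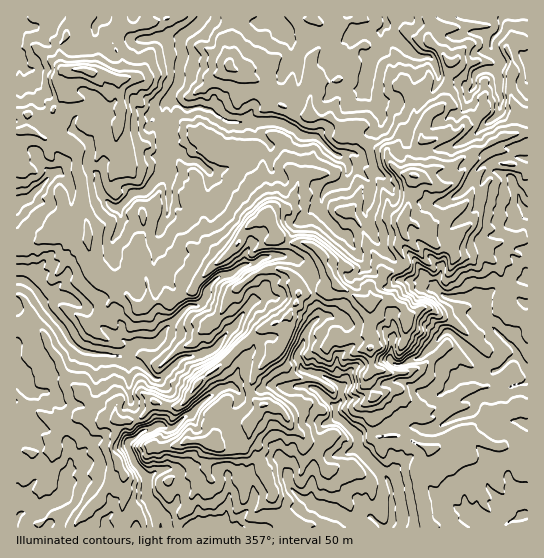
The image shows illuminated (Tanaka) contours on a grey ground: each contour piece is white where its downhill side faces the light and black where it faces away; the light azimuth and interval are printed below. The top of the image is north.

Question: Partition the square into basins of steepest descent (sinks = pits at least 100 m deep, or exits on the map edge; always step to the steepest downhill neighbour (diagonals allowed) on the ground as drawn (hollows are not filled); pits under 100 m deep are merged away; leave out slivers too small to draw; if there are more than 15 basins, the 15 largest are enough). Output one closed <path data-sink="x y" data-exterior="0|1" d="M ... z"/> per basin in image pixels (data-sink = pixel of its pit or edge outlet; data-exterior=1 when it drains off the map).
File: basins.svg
<path data-sink="203 17" data-exterior="1" d="M427 16l-353 0-6 11-1 8-7 11 1 21 7 3-5 1-6 8 6 14-2 6-9 14-7 4-28-5-1 18 14 1 17 9 8 0 16 8 5 5 1 18 4 15 0 21 7 20 3 36 12 17 14 11 8 2 14 16 6-1 5-5 11-3 6 0 4 3 20-11 9-13 37-34 7-14 21-16 6 4 6 16 5 5 5 3 18 0 9 4 9 8 13 30 19 12 15 6 2-4-3-12 12-6 4-8 12-2 8-8-6-14 0-6 5-6-1-16 10 2 12 9 42-30 10-25 9-10 5-3 24 0 13 3 0-54-9-2-6 7 0 17-10 1-13 7-40 24-17 2-8 7-9-1 4-10 0-20 3-4-2-11 7-15 10-6 7-8 0-14 6-21-8-13-15-12 1-7 6-7-6-5z"/><path data-sink="527 370" data-exterior="1" d="M515 164l-24 0-5 3-9 10-10 25-42 30-4-1-6-7-12-3 1 16-5 6 0 6 6 14-8 8-12 2-4 8-12 6 3 12-3 4 3 67-5 7 0 6 8 14-6 6 4 28 2 5 4 1 27 0 23 13-10 25 0 14 7 39 102-1 0-358z"/><path data-sink="17 281" data-exterior="1" d="M266 215l-13 8-9 8-7 14-37 34-9 13-20 11-4-3-17 3-8 6-3 0-14-16-8-2-14-11-10-11-4-12-2-20-17-1-9-5-7 5-24 8-14-1 1 285 58 0 1-5 8-9 16-15 19-32-2-8-6-10 8-26-2-4 4 2 18-2 6-5 9-13 15 6 12-2 22-28 16-10 35-34 33-16 12-24 18-2 12 1 7-6-13-31-14-11-22-1-5-3z"/><path data-sink="389 527" data-exterior="1" d="M337 285l-8 7-12-1-18 3-2 7-8 13 0 15-6 16-28 29-6 13 2 8 10 12-10 15-3 17 9 8 4 22 12 21 2 12 12 15 12 8 0 3 126 0 0-7-6-32 0-14 10-25-27-14-23 1-4-2-6-32 6-6-8-14 0-6 5-7-1-63-2-4-14-6z"/><path data-sink="161 527" data-exterior="1" d="M155 401l-13 16-12 4-13 0 0 9-6 19 13 25 1 24-2 4-2 26 178-1 0-2-12-8-12-15-2-12-12-21-6-25-8-5-4 6-6 2-20 0-14-6-14 0 2-19-7-16-2-2-4 3-9 0z"/><path data-sink="515 17" data-exterior="1" d="M527 16l-99 1 1 5 6 5-6 7-1 7 15 12 8 13-6 21 0 14-7 8-10 6-7 15 2 11-3 4 0 20-3 11 8 0 12-8 13-1 40-24 13-7 10-2 2-19 4-4 9 0z"/><path data-sink="17 201" data-exterior="1" d="M30 131l-8 0-2 2 0 37-4 1 0 71 14 2 24-8 7-5 9 5 17 1 1-10-7-20 0-21-4-15-1-18-5-5-16-8-8 0z"/><path data-sink="17 33" data-exterior="1" d="M73 16l-57 1 1 95 28 5 7-4 9-14 2-6-6-14 6-8 5-1-7-3-1-21 7-11 1-8 5-8z"/>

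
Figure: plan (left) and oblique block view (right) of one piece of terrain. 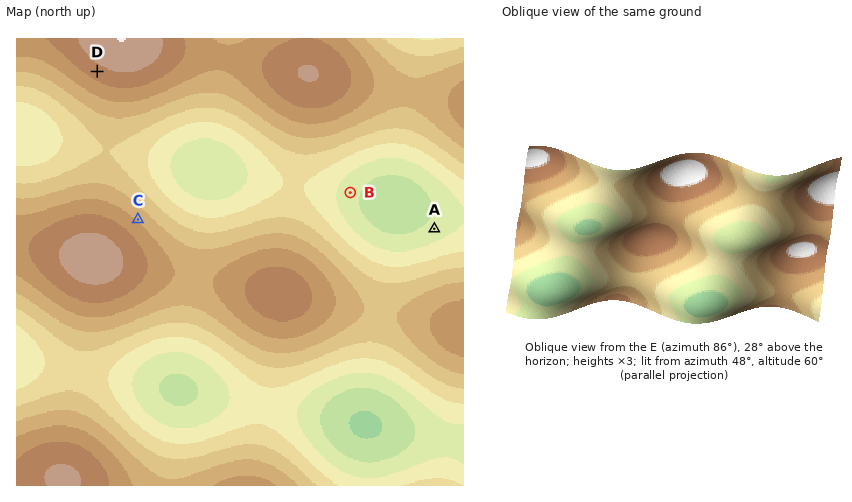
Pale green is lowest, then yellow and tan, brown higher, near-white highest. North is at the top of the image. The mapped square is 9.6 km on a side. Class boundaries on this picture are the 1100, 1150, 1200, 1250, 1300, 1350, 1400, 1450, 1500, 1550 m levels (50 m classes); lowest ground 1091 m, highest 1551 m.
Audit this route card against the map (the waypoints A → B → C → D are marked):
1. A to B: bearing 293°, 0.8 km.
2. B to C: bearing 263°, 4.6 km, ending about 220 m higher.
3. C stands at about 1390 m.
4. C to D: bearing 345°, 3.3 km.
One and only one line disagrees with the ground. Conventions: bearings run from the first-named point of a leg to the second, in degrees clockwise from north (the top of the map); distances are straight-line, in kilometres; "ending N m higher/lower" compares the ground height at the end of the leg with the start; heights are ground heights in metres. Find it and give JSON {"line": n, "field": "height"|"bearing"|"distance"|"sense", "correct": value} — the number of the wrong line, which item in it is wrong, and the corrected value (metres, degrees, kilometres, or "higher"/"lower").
{"line": 1, "field": "distance", "correct": 2.0}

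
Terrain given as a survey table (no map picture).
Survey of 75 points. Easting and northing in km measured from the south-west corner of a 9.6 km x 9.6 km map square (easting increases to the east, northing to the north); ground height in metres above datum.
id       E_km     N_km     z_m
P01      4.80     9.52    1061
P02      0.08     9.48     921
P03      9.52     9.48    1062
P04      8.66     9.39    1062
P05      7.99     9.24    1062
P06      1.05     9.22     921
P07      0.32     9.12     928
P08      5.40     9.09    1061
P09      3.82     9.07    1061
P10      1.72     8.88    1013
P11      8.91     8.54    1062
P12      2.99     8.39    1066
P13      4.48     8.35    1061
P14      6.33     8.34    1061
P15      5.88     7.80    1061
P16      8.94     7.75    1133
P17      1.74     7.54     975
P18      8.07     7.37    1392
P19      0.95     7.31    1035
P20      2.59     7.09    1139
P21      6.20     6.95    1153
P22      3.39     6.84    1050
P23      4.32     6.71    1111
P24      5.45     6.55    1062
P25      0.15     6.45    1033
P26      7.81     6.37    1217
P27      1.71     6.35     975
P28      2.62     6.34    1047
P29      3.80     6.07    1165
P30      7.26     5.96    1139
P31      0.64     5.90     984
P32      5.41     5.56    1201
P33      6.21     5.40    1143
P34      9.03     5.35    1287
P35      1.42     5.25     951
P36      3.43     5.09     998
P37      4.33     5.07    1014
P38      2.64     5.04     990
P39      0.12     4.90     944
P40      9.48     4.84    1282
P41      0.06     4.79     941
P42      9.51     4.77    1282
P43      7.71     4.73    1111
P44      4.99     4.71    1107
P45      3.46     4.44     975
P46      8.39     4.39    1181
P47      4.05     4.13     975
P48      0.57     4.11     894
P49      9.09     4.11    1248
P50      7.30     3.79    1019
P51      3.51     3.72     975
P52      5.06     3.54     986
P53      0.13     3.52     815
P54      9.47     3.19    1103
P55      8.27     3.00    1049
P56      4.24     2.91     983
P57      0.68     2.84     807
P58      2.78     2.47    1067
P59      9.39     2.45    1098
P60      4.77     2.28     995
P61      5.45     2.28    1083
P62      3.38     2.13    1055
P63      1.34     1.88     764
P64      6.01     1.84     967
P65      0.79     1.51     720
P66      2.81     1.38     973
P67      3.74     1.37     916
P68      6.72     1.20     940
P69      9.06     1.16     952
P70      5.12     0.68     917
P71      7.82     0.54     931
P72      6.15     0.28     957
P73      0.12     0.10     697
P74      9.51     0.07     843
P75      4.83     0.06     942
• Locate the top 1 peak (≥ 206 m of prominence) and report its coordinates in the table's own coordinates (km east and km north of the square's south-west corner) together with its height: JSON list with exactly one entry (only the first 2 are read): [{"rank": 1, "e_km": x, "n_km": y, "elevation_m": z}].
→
[{"rank": 1, "e_km": 7.96, "n_km": 7.44, "elevation_m": 1401}]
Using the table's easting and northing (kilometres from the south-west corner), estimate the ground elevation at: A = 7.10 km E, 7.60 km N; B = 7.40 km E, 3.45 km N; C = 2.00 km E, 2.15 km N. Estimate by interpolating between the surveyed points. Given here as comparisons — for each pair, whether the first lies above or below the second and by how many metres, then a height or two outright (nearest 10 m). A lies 350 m above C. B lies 310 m below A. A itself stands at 1260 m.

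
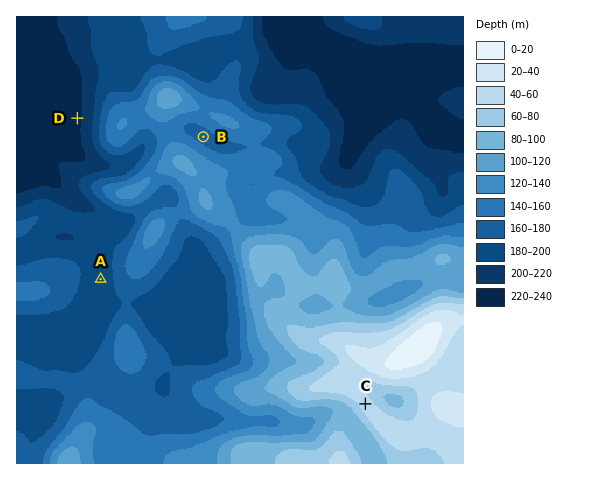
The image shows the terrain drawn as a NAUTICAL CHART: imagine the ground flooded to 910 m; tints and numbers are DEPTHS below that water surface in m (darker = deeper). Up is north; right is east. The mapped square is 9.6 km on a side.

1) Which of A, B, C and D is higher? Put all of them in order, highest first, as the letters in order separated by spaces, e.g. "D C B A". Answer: C B A D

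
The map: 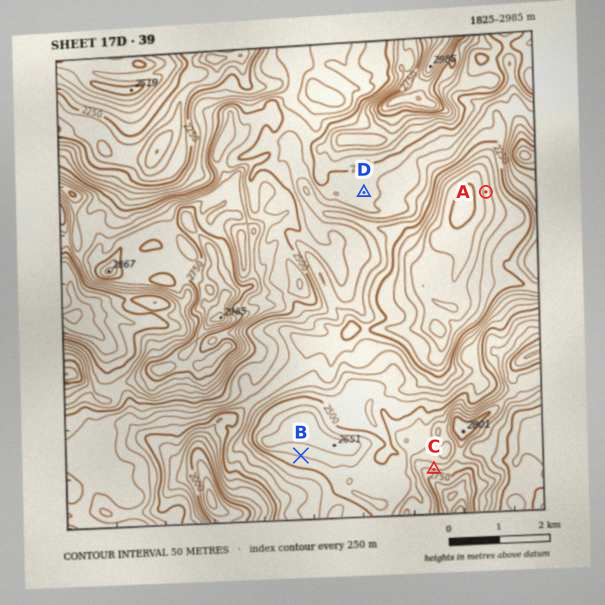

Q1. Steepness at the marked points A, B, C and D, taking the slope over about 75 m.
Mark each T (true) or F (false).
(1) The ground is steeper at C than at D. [T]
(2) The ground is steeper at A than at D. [T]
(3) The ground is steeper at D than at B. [F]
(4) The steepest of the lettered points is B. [F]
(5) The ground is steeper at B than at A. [F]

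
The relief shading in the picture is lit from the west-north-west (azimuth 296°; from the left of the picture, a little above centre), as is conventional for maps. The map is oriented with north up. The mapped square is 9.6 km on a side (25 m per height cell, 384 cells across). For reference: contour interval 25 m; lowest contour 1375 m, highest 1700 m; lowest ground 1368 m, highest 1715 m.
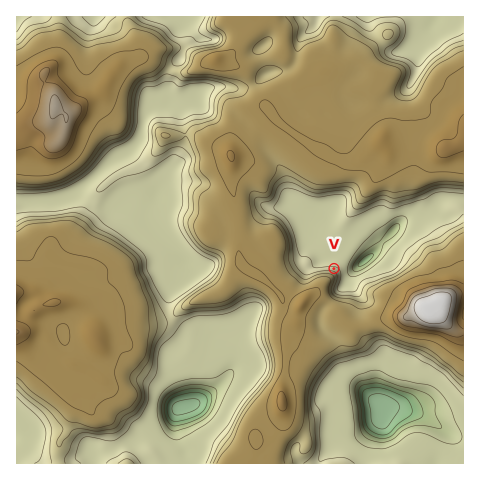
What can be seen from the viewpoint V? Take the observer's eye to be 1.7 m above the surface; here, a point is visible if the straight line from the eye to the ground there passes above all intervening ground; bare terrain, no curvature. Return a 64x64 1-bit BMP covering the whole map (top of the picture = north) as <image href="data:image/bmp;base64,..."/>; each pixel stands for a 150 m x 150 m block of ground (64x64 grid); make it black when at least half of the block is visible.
<image width="64" height="64" href="data:image/bmp;base64,Qk0+AgAAAAAAAD4AAAAoAAAAQAAAAEAAAAABAAEAAAAAAAACAAATCwAAEwsAAAIAAAAAAAAA////AAAAAAAAAAAAAAAAAAAAAAAAAAAAAAAAAAAAAAAAAAAAAAAAAAAAAAAAAAAAAAAAAAAAAAAAAAAAAAAAAAAAAAAAAAAAAAAAAAAAAAAAAAAAAAAAAAAAAAAAAAAAAAAAAAAAAAAAAAAAAAAAAAAAAAAAAAAAAAAAAAAAAAAAAAAAAAAAAAAAAAAAAAAAAAAAAAAAAAAAAAAAAAAAAAAAAAAAAAAAAAAAAAAAAgAAAAAAAAADgAAAAAAAABGAAAAAAAAAEMAAAAAAAAAw8AAAAAAAADz8AAAAAAEAfwAAAAAAA4x/wAAAAAAH/j/gAAAAAAd/H/AAAAAAB///4AAAAAAD///mAAAAAAP///8AAAAAB//7/wAAAAAD///7AAAAAAP///8AAAAAA////gAAAAAf///8AAAAAP////8AAAAA/////wAAAAAf/8C/AAAAAB/ggAYAAAABDwAAAAAAAAEGAAAMAAAAAAAAAA8AAAAAAAAAAAAAAAAAAAAAAAAAAAAAAAAAAAAAAAAAAAAAAAAAAAAAAAAAAAAAAAAAAAAAAAAAAAAAAAAAAAAAAAAAAAAAAAAAAAAAAAAAAAAAAAAAAAAAAAAAAAAAAAAAAAAAAAAAAAAAAAAAAAAAAAAAAAAAAAAAAAAAAAAAAAAAAAAAAAAAAAAAAAAAAAAAAAAAAAAAAA=="/>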